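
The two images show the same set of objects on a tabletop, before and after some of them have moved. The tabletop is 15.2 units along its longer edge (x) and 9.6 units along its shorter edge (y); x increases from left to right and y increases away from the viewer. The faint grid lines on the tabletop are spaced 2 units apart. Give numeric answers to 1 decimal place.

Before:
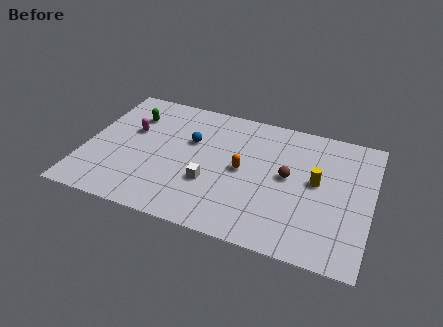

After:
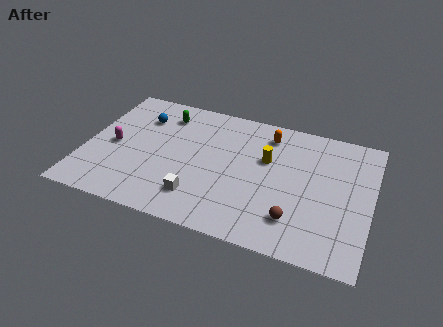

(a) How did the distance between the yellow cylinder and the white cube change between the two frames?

-0.7

They were about 5.8 units apart before and 5.1 after — 0.7 units closer together.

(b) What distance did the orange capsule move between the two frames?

3.3

From (8.4, 4.8) to (9.5, 7.9), the orange capsule covered √(1.1² + 3.1²) ≈ 3.3 units.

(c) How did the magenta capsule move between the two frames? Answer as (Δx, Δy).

(-0.8, -1.4)

The magenta capsule was at about (2.3, 5.9) and moved to about (1.5, 4.5).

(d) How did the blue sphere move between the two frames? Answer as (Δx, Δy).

(-2.8, 1.0)

The blue sphere was at about (5.5, 6.1) and moved to about (2.7, 7.1).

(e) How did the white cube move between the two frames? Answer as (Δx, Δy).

(-0.5, -1.2)

From the two frames, the white cube sits at roughly (6.8, 3.3) before and (6.3, 2.1) after.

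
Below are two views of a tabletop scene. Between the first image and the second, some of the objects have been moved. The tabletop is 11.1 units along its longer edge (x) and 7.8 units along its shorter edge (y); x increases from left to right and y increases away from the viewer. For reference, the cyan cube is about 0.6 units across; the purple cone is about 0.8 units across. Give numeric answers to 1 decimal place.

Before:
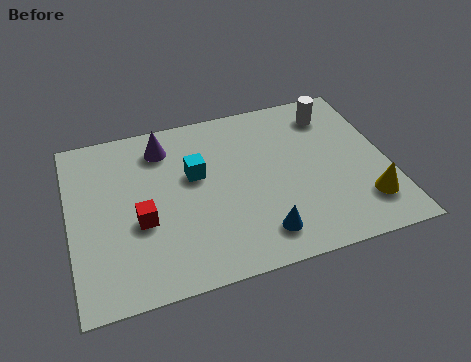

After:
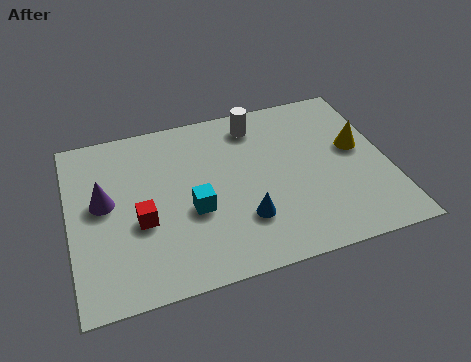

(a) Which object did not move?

the red cube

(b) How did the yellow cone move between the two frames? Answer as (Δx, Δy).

(0.0, 2.6)

The yellow cone was at about (10.1, 1.8) and moved to about (10.1, 4.4).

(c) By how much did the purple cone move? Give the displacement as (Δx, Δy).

(-2.2, -2.0)

The purple cone started near (3.4, 6.3) and ended near (1.2, 4.3).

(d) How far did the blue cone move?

0.9

The blue cone moved from about (6.4, 1.4) to (5.9, 2.2), a distance of √(0.5² + 0.8²) ≈ 0.9.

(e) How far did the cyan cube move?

1.6

From (4.4, 4.7) to (4.2, 3.1), the cyan cube covered √(0.2² + 1.6²) ≈ 1.6 units.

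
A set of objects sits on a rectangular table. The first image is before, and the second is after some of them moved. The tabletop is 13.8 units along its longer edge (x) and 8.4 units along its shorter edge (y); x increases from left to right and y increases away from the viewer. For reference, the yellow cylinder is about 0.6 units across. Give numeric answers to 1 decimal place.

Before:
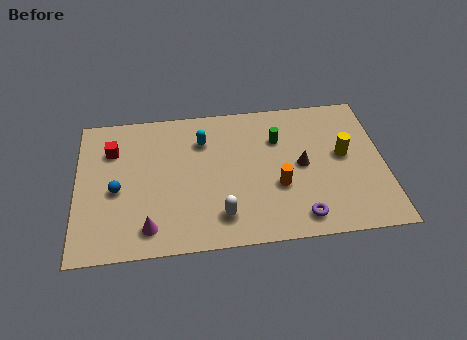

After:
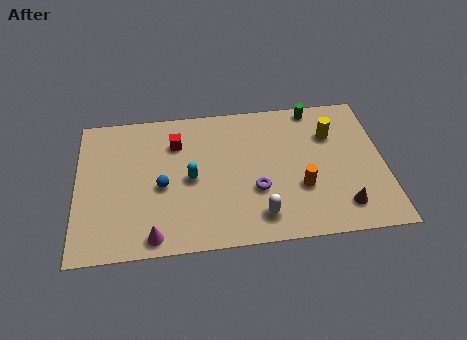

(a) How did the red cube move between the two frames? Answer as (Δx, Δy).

(2.9, 0.1)

The red cube started near (1.6, 6.1) and ended near (4.5, 6.2).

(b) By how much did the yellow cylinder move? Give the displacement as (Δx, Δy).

(-0.5, 1.3)

The yellow cylinder was at about (12.0, 4.6) and moved to about (11.5, 5.9).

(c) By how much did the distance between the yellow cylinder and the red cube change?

-3.5

They were about 10.5 units apart before and 7.0 after — 3.5 units closer together.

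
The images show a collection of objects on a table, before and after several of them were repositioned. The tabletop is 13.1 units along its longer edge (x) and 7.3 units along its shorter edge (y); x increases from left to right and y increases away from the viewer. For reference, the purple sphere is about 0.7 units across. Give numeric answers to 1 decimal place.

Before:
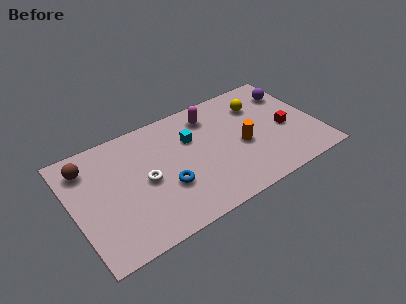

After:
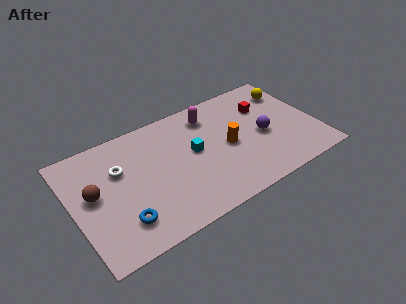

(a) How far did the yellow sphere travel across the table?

1.8

The yellow sphere moved from about (10.3, 5.4) to (12.1, 5.6), a distance of √(1.8² + 0.2²) ≈ 1.8.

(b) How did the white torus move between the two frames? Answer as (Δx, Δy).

(-1.2, 1.3)

The white torus was at about (3.8, 3.5) and moved to about (2.6, 4.8).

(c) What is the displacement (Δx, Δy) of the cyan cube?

(0.0, -0.9)

The cyan cube was at about (6.5, 4.9) and moved to about (6.5, 4.0).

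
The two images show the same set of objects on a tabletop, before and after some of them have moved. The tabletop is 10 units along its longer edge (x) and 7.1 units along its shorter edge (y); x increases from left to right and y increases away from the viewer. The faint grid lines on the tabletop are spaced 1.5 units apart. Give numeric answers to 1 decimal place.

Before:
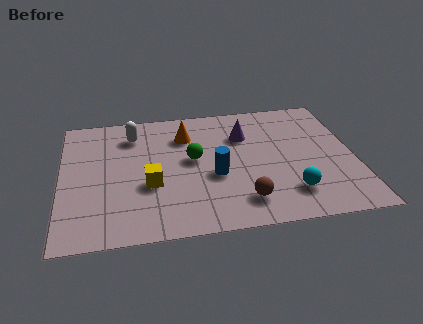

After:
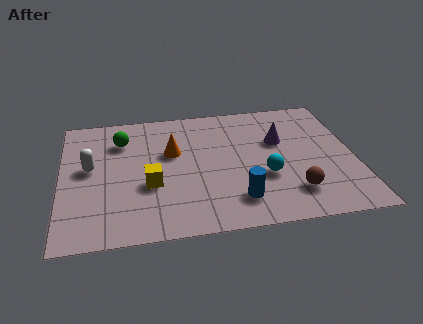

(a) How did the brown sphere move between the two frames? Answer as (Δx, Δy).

(1.7, 0.2)

From the two frames, the brown sphere sits at roughly (6.1, 1.4) before and (7.8, 1.6) after.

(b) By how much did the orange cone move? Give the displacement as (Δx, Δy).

(-0.5, -0.9)

The orange cone was at about (4.3, 5.3) and moved to about (3.8, 4.4).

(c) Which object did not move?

the yellow cube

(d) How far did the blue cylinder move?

1.6

The blue cylinder moved from about (5.2, 2.9) to (5.9, 1.5), a distance of √(0.7² + 1.4²) ≈ 1.6.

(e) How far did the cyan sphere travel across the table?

1.3

From (7.7, 1.6) to (6.9, 2.6), the cyan sphere covered √(0.8² + 1.0²) ≈ 1.3 units.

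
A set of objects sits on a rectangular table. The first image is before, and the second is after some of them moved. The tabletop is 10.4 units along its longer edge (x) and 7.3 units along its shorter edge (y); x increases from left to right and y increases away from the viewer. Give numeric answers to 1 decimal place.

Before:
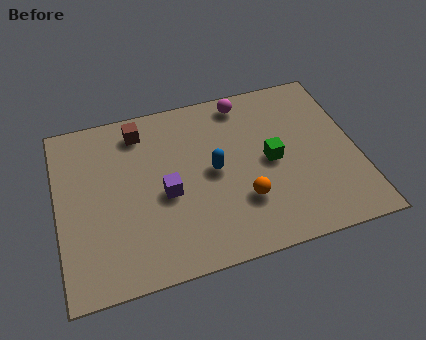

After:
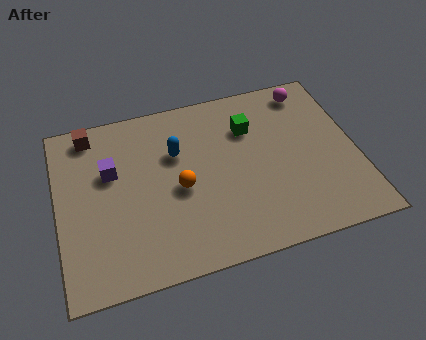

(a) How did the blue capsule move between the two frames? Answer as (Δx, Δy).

(-1.2, 1.1)

From the two frames, the blue capsule sits at roughly (5.4, 3.7) before and (4.2, 4.8) after.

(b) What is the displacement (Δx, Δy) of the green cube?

(-0.6, 1.6)

The green cube was at about (7.4, 3.6) and moved to about (6.8, 5.2).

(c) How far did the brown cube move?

1.7

The brown cube was near (3.0, 6.1) before and (1.3, 6.4) after, so it travelled √(1.7² + 0.3²) ≈ 1.7 units.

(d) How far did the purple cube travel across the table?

2.3

The purple cube moved from about (3.7, 3.2) to (1.9, 4.6), a distance of √(1.8² + 1.4²) ≈ 2.3.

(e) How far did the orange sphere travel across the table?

2.4

The orange sphere moved from about (6.3, 2.2) to (4.2, 3.3), a distance of √(2.1² + 1.1²) ≈ 2.4.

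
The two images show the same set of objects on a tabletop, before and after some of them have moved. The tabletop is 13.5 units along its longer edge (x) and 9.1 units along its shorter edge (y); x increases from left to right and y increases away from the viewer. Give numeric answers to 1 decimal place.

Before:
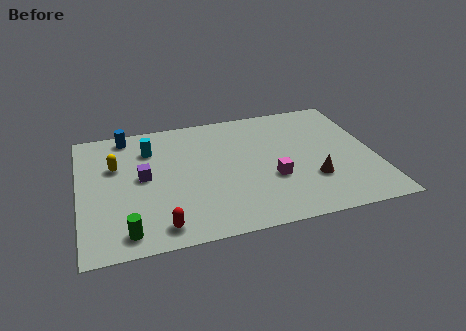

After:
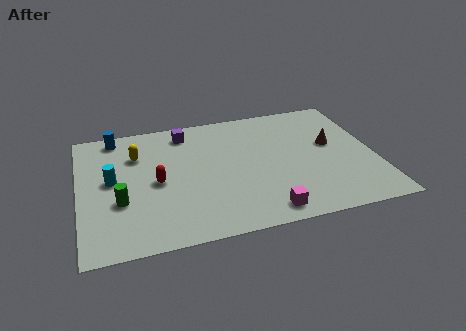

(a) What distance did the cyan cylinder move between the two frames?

2.6

The cyan cylinder moved from about (3.3, 6.8) to (1.5, 4.9), a distance of √(1.8² + 1.9²) ≈ 2.6.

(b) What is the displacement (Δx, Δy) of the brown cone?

(1.1, 2.4)

The brown cone started near (10.5, 2.8) and ended near (11.6, 5.2).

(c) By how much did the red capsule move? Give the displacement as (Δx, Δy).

(0.0, 3.1)

The red capsule was at about (3.5, 1.2) and moved to about (3.5, 4.3).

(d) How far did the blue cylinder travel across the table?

0.5

The blue cylinder moved from about (2.3, 8.1) to (1.8, 8.1), a distance of √(0.5² + 0.0²) ≈ 0.5.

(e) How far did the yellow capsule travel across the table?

1.2

The yellow capsule was near (1.7, 5.9) before and (2.7, 6.5) after, so it travelled √(1.0² + 0.6²) ≈ 1.2 units.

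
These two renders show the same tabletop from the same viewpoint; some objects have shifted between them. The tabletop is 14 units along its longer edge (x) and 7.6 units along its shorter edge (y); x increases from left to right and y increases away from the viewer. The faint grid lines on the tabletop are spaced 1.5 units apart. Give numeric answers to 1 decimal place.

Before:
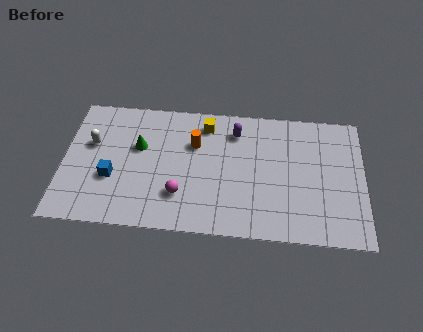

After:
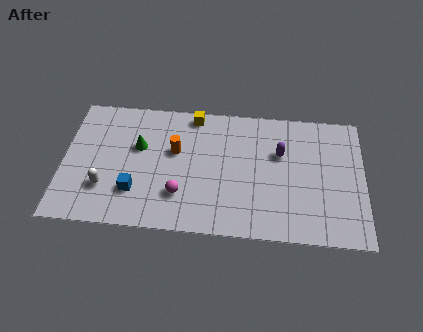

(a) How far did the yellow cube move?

0.8

The yellow cube moved from about (6.6, 6.3) to (6.0, 6.8), a distance of √(0.6² + 0.5²) ≈ 0.8.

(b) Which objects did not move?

the green cone and the magenta sphere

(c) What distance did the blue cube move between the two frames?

1.3

The blue cube moved from about (2.3, 2.8) to (3.4, 2.1), a distance of √(1.1² + 0.7²) ≈ 1.3.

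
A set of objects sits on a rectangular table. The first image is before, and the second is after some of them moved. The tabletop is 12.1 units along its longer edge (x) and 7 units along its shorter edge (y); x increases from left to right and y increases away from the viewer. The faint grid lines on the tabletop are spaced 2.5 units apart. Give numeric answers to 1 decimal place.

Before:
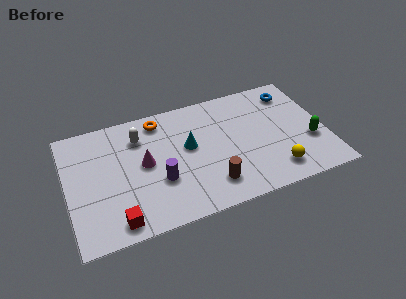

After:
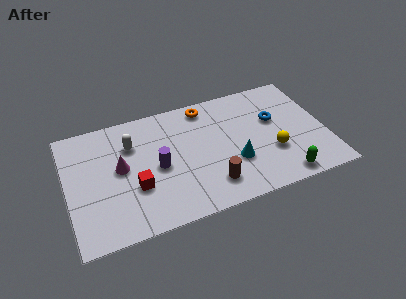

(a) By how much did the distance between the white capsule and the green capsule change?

-0.4

The distance was about 8.3 in the first image and 7.9 in the second, so they moved 0.4 units closer together.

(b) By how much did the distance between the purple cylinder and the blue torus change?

-1.6

The distance was about 7.3 in the first image and 5.7 in the second, so they moved 1.6 units closer together.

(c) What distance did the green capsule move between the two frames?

2.3

The green capsule moved from about (11.3, 2.5) to (9.8, 0.8), a distance of √(1.5² + 1.7²) ≈ 2.3.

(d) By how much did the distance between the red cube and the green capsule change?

-2.4

They were about 9.3 units apart before and 6.9 after — 2.4 units closer together.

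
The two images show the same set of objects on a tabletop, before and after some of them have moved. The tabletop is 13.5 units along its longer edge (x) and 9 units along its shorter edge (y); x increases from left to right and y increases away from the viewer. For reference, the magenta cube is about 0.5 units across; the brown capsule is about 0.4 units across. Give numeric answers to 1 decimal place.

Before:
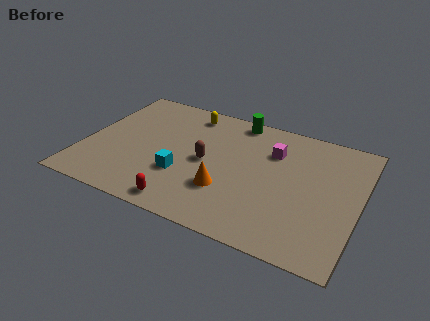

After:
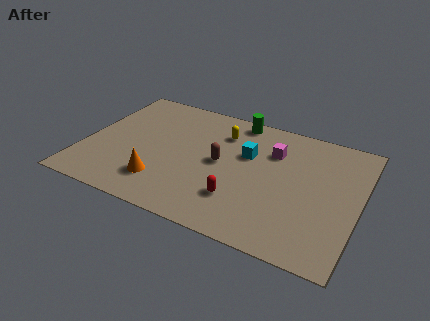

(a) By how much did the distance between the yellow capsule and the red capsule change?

-2.1

They were about 6.7 units apart before and 4.6 after — 2.1 units closer together.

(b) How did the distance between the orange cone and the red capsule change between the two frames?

+1.3

Before: roughly 2.5 units apart; after: 3.8. That's 1.3 units further apart.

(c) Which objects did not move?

the green cylinder and the magenta cube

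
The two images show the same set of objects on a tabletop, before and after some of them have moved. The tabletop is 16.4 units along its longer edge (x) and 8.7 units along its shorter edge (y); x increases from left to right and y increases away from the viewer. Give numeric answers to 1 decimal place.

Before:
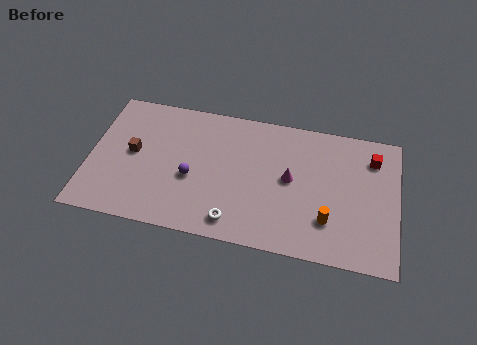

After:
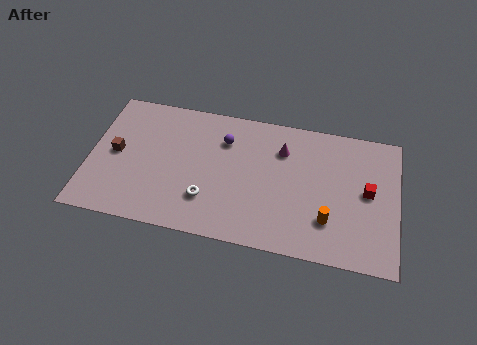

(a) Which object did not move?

the orange cylinder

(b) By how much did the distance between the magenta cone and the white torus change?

+1.2

They were about 4.3 units apart before and 5.5 after — 1.2 units further apart.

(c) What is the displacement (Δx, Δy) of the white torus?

(-1.5, 1.1)

From the two frames, the white torus sits at roughly (7.9, 1.3) before and (6.4, 2.4) after.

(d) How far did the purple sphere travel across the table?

3.2

From (5.5, 3.6) to (7.1, 6.4), the purple sphere covered √(1.6² + 2.8²) ≈ 3.2 units.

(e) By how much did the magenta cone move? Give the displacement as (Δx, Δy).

(-0.5, 1.8)

From the two frames, the magenta cone sits at roughly (10.7, 4.6) before and (10.2, 6.4) after.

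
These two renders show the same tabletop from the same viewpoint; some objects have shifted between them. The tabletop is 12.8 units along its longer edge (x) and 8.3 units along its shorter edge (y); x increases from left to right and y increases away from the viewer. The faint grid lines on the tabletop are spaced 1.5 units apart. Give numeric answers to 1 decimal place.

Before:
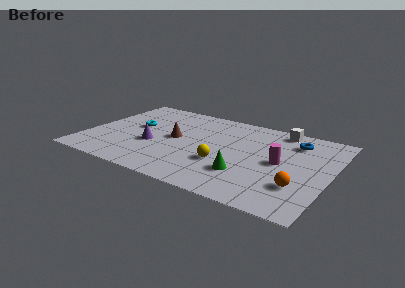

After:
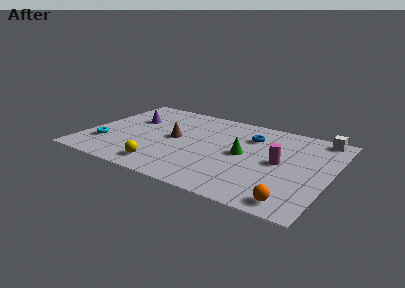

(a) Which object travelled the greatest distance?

the yellow sphere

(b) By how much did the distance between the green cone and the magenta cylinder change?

-0.5

They were about 2.4 units apart before and 1.9 after — 0.5 units closer together.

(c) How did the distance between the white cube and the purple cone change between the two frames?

+2.5

The distance was about 7.5 in the first image and 10.0 in the second, so they moved 2.5 units further apart.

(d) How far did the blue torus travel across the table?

2.3

The blue torus was near (10.7, 6.5) before and (8.4, 6.1) after, so it travelled √(2.3² + 0.4²) ≈ 2.3 units.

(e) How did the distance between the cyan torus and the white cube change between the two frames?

+4.0

The distance was about 7.9 in the first image and 11.9 in the second, so they moved 4.0 units further apart.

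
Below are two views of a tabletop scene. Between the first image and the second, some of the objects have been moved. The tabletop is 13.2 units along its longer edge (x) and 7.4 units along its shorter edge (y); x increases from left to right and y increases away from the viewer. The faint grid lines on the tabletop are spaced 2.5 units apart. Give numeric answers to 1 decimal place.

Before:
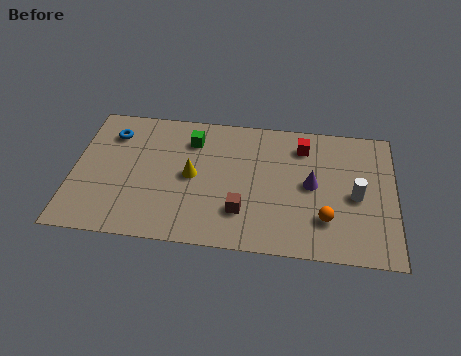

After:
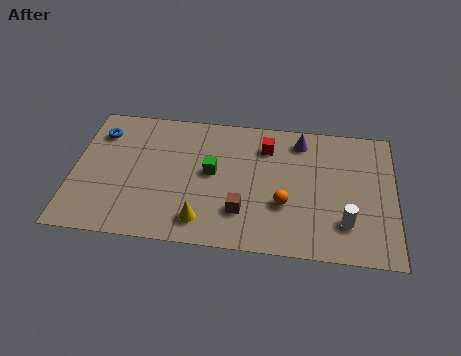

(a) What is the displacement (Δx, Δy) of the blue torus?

(-0.5, 0.0)

From the two frames, the blue torus sits at roughly (1.5, 5.7) before and (1.0, 5.7) after.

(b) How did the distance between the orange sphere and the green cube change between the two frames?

-3.4

The distance was about 6.7 in the first image and 3.3 in the second, so they moved 3.4 units closer together.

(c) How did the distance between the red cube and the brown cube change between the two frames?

-0.8

Before: roughly 4.6 units apart; after: 3.8. That's 0.8 units closer together.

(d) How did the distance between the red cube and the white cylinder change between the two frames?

+1.7

Before: roughly 3.3 units apart; after: 5.0. That's 1.7 units further apart.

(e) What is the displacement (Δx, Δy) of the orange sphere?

(-1.7, 0.6)

The orange sphere was at about (10.4, 2.0) and moved to about (8.7, 2.6).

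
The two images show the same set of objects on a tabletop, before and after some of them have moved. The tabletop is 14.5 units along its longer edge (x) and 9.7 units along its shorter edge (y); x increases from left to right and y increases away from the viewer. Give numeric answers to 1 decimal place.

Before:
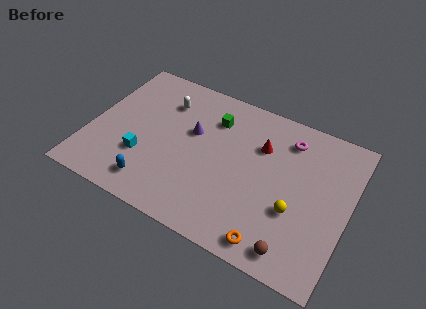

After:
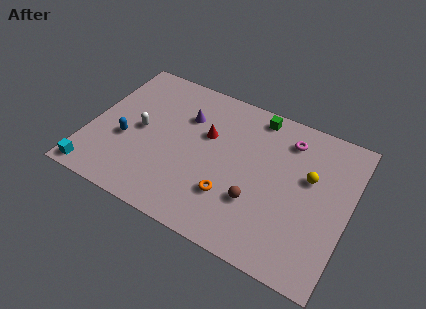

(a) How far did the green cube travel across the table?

2.6

From (6.6, 7.3) to (8.9, 8.6), the green cube covered √(2.3² + 1.3²) ≈ 2.6 units.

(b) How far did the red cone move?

3.1

From (9.4, 6.7) to (6.4, 6.1), the red cone covered √(3.0² + 0.6²) ≈ 3.1 units.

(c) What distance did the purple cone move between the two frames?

1.0

From (5.6, 5.9) to (5.1, 6.8), the purple cone covered √(0.5² + 0.9²) ≈ 1.0 units.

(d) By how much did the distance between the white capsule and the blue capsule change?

-4.5

Before: roughly 5.7 units apart; after: 1.2. That's 4.5 units closer together.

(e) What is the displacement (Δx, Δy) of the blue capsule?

(-1.9, 2.2)

The blue capsule was at about (4.0, 1.6) and moved to about (2.1, 3.8).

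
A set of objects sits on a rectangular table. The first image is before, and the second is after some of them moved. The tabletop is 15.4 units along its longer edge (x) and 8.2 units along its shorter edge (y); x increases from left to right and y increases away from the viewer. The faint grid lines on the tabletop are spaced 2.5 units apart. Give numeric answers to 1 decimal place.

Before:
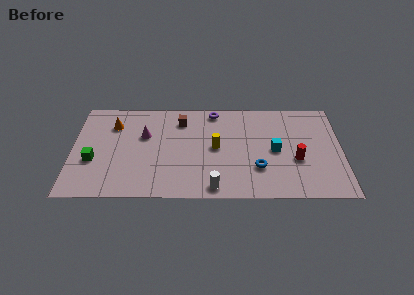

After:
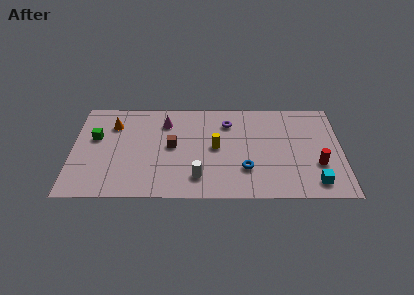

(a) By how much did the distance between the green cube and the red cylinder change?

+1.3

The distance was about 11.6 in the first image and 12.9 in the second, so they moved 1.3 units further apart.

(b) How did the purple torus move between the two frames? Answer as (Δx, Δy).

(0.8, -1.0)

From the two frames, the purple torus sits at roughly (8.1, 7.3) before and (8.9, 6.3) after.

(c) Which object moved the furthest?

the cyan cube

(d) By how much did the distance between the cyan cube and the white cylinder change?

+1.9

The distance was about 4.7 in the first image and 6.6 in the second, so they moved 1.9 units further apart.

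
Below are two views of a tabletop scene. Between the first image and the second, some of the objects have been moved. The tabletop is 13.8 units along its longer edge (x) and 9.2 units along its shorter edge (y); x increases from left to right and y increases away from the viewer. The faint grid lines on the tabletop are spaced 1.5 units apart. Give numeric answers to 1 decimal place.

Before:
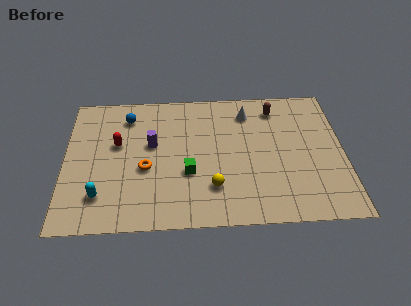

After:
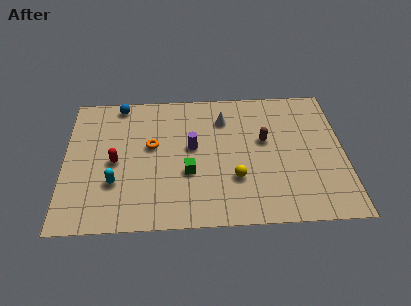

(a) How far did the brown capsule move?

2.3

From (10.5, 7.6) to (9.9, 5.4), the brown capsule covered √(0.6² + 2.2²) ≈ 2.3 units.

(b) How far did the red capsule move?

1.2

The red capsule was near (2.6, 5.5) before and (2.5, 4.3) after, so it travelled √(0.1² + 1.2²) ≈ 1.2 units.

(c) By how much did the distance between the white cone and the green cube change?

-1.0

The distance was about 5.0 in the first image and 4.0 in the second, so they moved 1.0 units closer together.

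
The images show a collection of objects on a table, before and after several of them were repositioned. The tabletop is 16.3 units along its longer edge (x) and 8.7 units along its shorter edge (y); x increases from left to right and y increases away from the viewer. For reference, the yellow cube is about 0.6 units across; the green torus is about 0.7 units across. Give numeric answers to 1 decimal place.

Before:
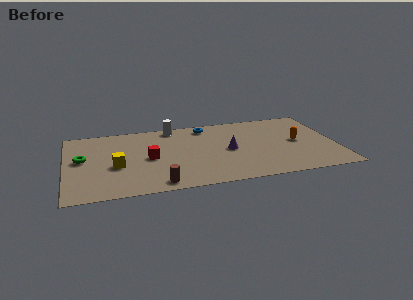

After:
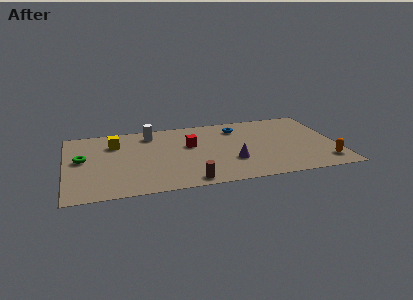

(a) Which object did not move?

the green torus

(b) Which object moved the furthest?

the orange capsule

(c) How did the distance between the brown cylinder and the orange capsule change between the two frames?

-1.0

Before: roughly 9.2 units apart; after: 8.2. That's 1.0 units closer together.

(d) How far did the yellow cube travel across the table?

2.8

The yellow cube was near (3.0, 3.6) before and (3.0, 6.4) after, so it travelled √(0.0² + 2.8²) ≈ 2.8 units.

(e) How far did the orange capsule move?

3.1

From (14.0, 4.4) to (15.4, 1.6), the orange capsule covered √(1.4² + 2.8²) ≈ 3.1 units.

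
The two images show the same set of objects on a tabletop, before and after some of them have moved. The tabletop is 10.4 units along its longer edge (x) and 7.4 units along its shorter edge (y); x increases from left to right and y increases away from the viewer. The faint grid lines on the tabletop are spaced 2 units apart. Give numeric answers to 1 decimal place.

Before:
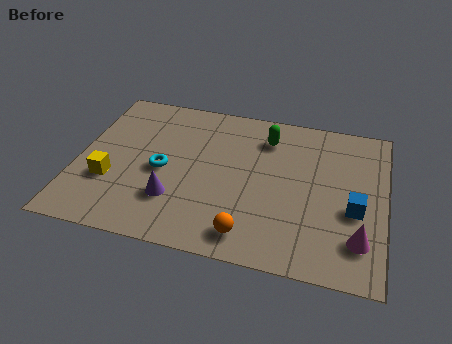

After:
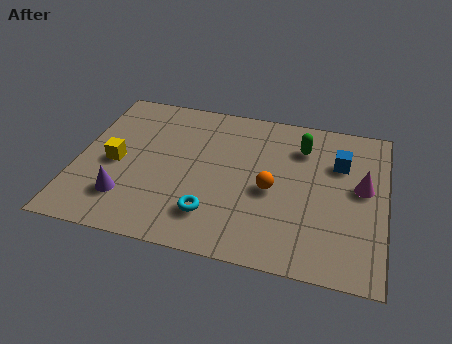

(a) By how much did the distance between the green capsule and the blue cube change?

-2.8

The distance was about 4.2 in the first image and 1.4 in the second, so they moved 2.8 units closer together.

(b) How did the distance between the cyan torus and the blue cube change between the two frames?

-1.2

Before: roughly 6.5 units apart; after: 5.3. That's 1.2 units closer together.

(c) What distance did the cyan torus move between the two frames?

2.5

The cyan torus was near (2.9, 3.4) before and (4.7, 1.7) after, so it travelled √(1.8² + 1.7²) ≈ 2.5 units.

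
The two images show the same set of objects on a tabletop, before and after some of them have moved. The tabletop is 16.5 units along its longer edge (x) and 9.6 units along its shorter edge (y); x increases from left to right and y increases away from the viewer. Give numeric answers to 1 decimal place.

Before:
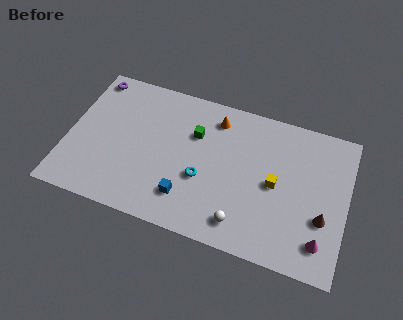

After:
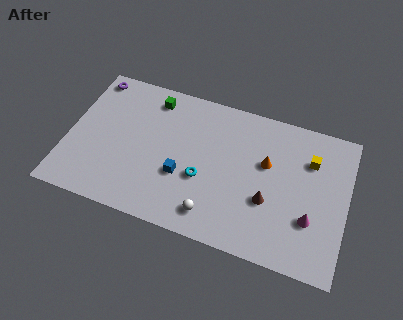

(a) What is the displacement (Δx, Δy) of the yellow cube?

(1.9, 2.2)

The yellow cube was at about (12.3, 4.7) and moved to about (14.2, 6.9).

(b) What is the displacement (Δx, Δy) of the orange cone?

(3.2, -2.0)

From the two frames, the orange cone sits at roughly (8.5, 7.9) before and (11.7, 5.9) after.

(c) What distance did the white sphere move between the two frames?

1.7

From (10.6, 1.6) to (8.9, 1.6), the white sphere covered √(1.7² + 0.0²) ≈ 1.7 units.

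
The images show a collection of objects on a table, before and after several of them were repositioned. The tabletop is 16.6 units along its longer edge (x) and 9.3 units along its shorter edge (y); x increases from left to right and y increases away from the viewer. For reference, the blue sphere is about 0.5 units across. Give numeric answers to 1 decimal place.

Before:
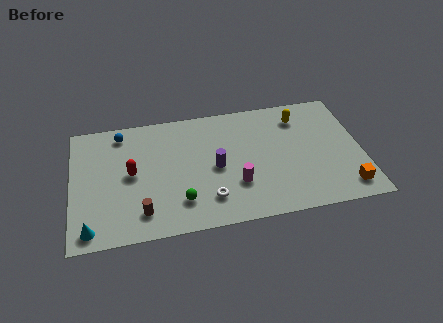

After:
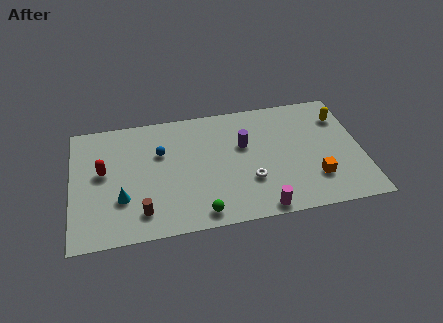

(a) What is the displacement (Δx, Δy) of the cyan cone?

(1.8, 1.9)

The cyan cone was at about (1.0, 1.1) and moved to about (2.8, 3.0).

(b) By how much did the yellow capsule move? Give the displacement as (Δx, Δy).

(2.4, -0.4)

The yellow capsule was at about (13.2, 7.4) and moved to about (15.6, 7.0).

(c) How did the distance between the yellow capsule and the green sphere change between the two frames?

+1.5

Before: roughly 8.8 units apart; after: 10.3. That's 1.5 units further apart.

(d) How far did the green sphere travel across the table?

1.6

The green sphere was near (6.1, 2.2) before and (7.2, 1.1) after, so it travelled √(1.1² + 1.1²) ≈ 1.6 units.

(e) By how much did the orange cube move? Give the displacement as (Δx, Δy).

(-1.7, 1.0)

The orange cube was at about (15.5, 1.5) and moved to about (13.8, 2.5).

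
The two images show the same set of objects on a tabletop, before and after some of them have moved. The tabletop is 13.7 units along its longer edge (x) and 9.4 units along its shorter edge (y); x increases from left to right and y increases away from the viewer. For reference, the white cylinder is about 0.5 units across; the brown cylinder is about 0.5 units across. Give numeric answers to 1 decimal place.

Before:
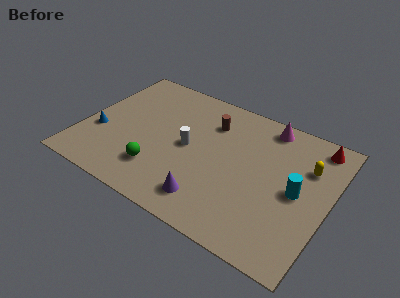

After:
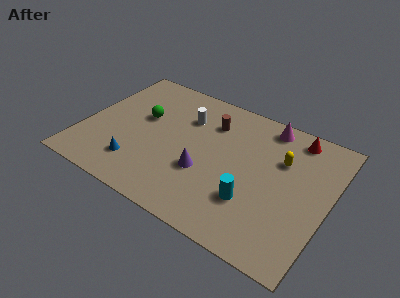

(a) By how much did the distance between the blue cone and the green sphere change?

-0.3

Before: roughly 3.8 units apart; after: 3.5. That's 0.3 units closer together.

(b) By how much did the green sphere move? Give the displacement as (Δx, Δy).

(-1.5, 3.3)

The green sphere started near (4.6, 2.3) and ended near (3.1, 5.6).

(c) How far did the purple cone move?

1.8

The purple cone was near (7.6, 1.7) before and (7.0, 3.4) after, so it travelled √(0.6² + 1.7²) ≈ 1.8 units.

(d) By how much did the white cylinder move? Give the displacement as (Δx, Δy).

(-0.5, 2.0)

From the two frames, the white cylinder sits at roughly (5.9, 4.7) before and (5.4, 6.7) after.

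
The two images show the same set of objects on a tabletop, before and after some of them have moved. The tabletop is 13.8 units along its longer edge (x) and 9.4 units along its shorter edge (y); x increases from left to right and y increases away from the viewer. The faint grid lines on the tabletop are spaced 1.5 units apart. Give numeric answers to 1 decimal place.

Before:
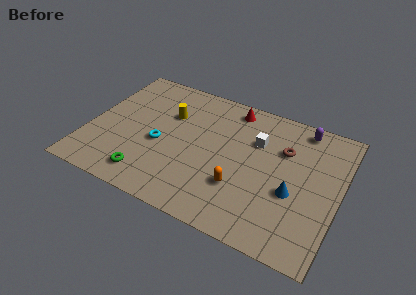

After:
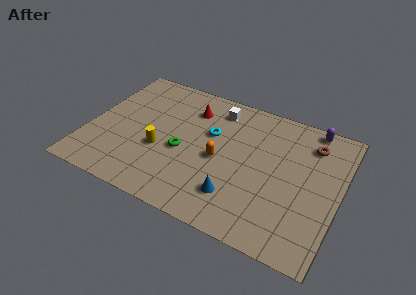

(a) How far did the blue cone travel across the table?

3.3

The blue cone was near (11.4, 3.7) before and (8.5, 2.2) after, so it travelled √(2.9² + 1.5²) ≈ 3.3 units.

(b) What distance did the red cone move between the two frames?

2.4

The red cone was near (7.5, 8.2) before and (5.3, 7.2) after, so it travelled √(2.2² + 1.0²) ≈ 2.4 units.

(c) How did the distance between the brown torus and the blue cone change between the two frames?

+3.5

The distance was about 2.8 in the first image and 6.3 in the second, so they moved 3.5 units further apart.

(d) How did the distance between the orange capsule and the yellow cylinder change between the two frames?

-2.3

Before: roughly 5.6 units apart; after: 3.3. That's 2.3 units closer together.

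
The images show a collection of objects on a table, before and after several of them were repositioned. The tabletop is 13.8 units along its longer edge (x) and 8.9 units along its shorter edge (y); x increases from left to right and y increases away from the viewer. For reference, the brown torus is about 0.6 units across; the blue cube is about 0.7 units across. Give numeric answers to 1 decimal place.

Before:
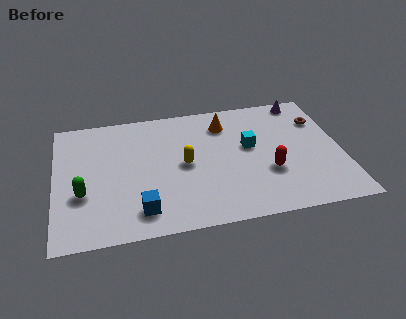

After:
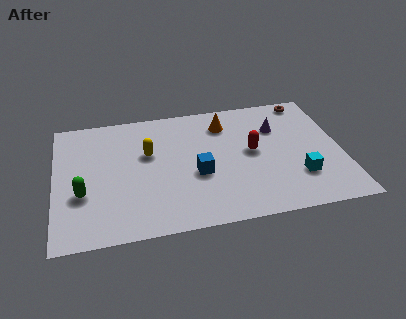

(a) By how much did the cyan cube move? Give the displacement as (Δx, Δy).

(2.2, -2.6)

The cyan cube started near (9.4, 5.1) and ended near (11.6, 2.5).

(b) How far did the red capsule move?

1.7

From (10.2, 3.1) to (9.5, 4.7), the red capsule covered √(0.7² + 1.6²) ≈ 1.7 units.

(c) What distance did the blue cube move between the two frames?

3.4

The blue cube moved from about (4.0, 1.6) to (6.8, 3.6), a distance of √(2.8² + 2.0²) ≈ 3.4.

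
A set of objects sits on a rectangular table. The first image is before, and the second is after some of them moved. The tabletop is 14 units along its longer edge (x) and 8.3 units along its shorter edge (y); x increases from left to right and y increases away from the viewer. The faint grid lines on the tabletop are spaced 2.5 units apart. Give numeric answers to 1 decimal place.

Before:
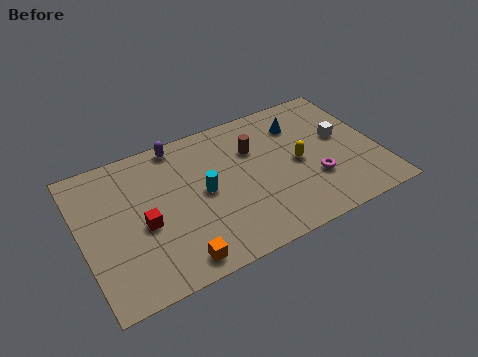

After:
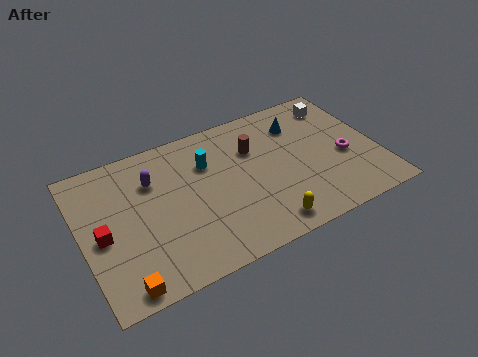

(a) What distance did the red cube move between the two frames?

1.9

The red cube moved from about (2.8, 3.6) to (0.9, 3.8), a distance of √(1.9² + 0.2²) ≈ 1.9.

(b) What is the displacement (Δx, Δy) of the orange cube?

(-2.5, -0.2)

The orange cube started near (4.0, 1.0) and ended near (1.5, 0.8).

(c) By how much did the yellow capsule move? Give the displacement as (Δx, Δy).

(-2.0, -2.9)

The yellow capsule started near (10.2, 4.0) and ended near (8.2, 1.1).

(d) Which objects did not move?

the brown cylinder and the blue cone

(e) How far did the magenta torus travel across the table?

1.8

The magenta torus moved from about (10.8, 2.7) to (12.4, 3.5), a distance of √(1.6² + 0.8²) ≈ 1.8.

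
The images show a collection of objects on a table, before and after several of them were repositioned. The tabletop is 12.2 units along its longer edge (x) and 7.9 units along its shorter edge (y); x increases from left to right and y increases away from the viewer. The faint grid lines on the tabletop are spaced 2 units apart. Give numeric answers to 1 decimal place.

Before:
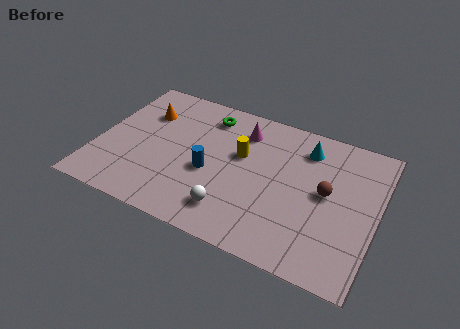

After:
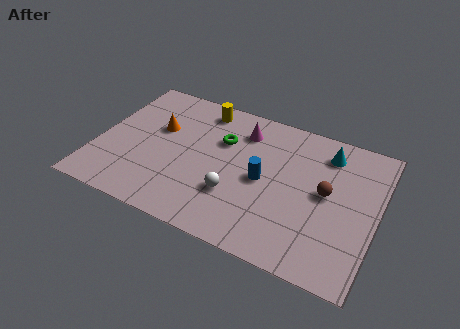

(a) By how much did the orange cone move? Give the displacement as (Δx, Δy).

(0.7, -0.7)

The orange cone started near (1.8, 5.6) and ended near (2.5, 4.9).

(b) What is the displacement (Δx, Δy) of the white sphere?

(0.0, 0.9)

From the two frames, the white sphere sits at roughly (6.2, 1.6) before and (6.2, 2.5) after.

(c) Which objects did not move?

the brown sphere and the magenta cone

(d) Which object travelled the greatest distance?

the yellow cylinder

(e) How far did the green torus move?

1.4

From (4.5, 6.5) to (5.3, 5.3), the green torus covered √(0.8² + 1.2²) ≈ 1.4 units.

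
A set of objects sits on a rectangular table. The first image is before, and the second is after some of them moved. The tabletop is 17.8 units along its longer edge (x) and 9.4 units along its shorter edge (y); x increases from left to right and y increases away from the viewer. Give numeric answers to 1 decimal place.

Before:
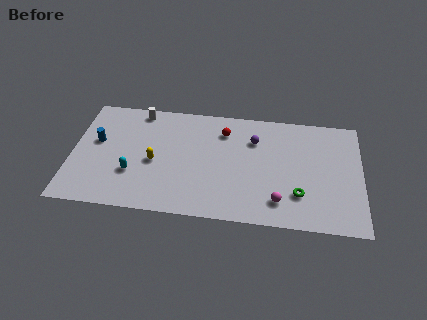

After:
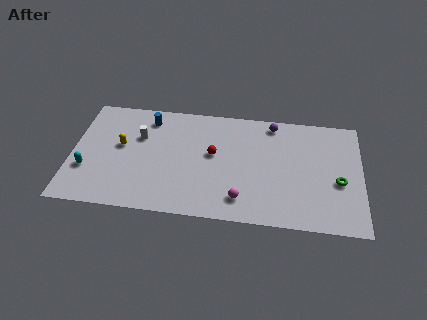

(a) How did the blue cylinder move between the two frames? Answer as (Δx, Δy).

(3.1, 2.3)

From the two frames, the blue cylinder sits at roughly (1.5, 5.5) before and (4.6, 7.8) after.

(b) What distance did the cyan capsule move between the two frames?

2.8

From (3.8, 3.1) to (1.0, 3.1), the cyan capsule covered √(2.8² + 0.0²) ≈ 2.8 units.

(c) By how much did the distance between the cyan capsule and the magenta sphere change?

+0.5

Before: roughly 9.1 units apart; after: 9.6. That's 0.5 units further apart.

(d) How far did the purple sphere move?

1.9

The purple sphere moved from about (11.2, 6.8) to (12.3, 8.3), a distance of √(1.1² + 1.5²) ≈ 1.9.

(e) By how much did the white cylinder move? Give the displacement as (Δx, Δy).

(0.1, -2.2)

The white cylinder started near (4.0, 8.4) and ended near (4.1, 6.2).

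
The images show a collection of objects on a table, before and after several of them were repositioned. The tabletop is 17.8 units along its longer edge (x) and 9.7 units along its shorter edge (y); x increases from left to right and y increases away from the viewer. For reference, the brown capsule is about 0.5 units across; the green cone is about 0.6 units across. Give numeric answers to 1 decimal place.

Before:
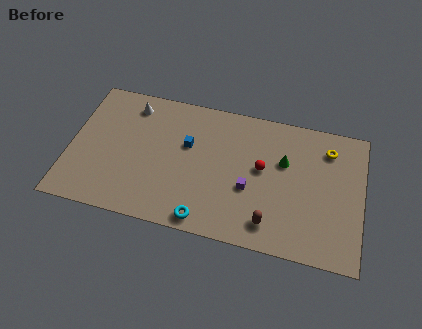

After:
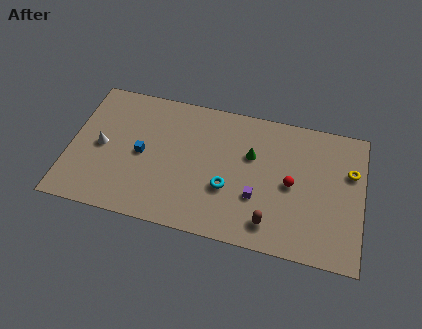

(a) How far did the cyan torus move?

2.8

The cyan torus was near (8.5, 1.0) before and (9.7, 3.5) after, so it travelled √(1.2² + 2.5²) ≈ 2.8 units.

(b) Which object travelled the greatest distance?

the white cone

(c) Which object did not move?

the brown capsule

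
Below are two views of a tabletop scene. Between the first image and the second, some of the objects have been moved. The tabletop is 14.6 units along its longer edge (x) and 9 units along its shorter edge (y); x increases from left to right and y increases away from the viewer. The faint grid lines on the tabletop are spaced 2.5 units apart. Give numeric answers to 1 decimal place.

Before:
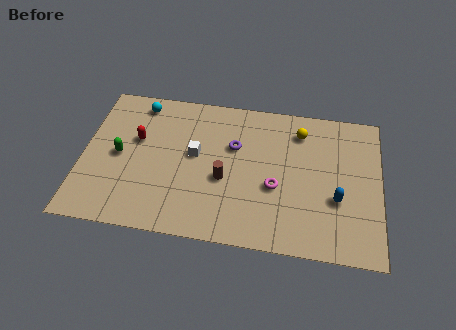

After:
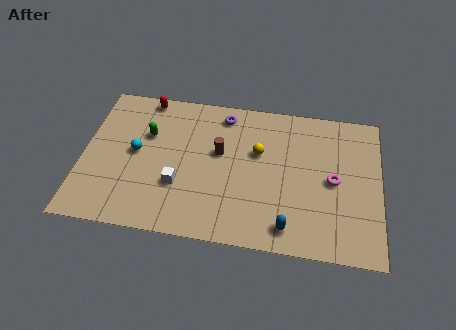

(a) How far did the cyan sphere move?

3.1

From (2.6, 7.8) to (2.6, 4.7), the cyan sphere covered √(0.0² + 3.1²) ≈ 3.1 units.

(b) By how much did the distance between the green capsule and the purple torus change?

-1.7

They were about 5.8 units apart before and 4.1 after — 1.7 units closer together.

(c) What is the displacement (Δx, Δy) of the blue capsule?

(-2.3, -2.0)

The blue capsule started near (12.5, 3.3) and ended near (10.2, 1.3).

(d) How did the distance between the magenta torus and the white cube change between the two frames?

+3.4

Before: roughly 4.2 units apart; after: 7.6. That's 3.4 units further apart.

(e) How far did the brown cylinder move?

1.6

From (7.0, 3.7) to (6.7, 5.3), the brown cylinder covered √(0.3² + 1.6²) ≈ 1.6 units.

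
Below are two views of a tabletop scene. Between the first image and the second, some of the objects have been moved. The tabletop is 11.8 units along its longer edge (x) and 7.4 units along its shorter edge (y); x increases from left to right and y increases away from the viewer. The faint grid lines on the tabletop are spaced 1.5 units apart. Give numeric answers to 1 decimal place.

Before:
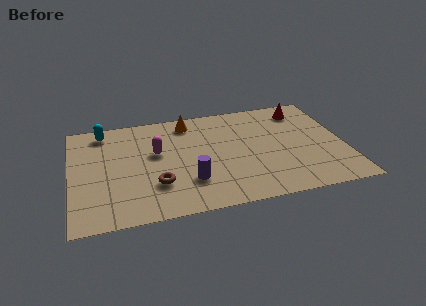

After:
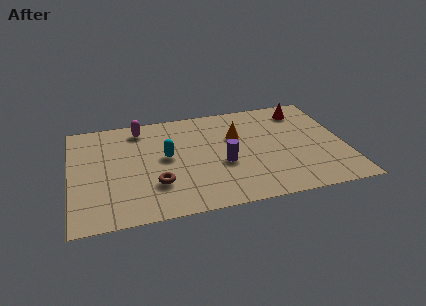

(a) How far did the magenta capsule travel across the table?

2.0

From (3.7, 4.4) to (3.1, 6.3), the magenta capsule covered √(0.6² + 1.9²) ≈ 2.0 units.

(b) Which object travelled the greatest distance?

the cyan capsule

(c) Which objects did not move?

the brown torus and the red cone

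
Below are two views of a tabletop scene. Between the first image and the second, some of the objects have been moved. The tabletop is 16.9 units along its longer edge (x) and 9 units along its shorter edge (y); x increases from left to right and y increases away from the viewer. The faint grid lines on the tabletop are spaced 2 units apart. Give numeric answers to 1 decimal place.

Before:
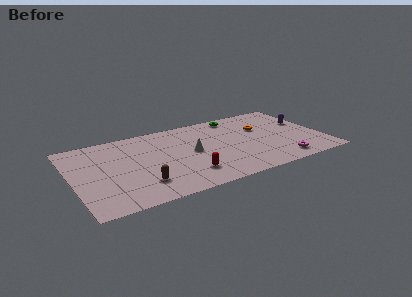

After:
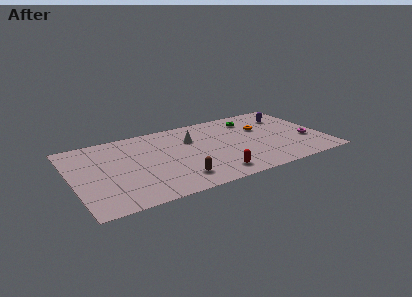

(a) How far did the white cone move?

1.6

From (8.0, 4.6) to (8.2, 6.2), the white cone covered √(0.2² + 1.6²) ≈ 1.6 units.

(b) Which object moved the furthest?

the magenta torus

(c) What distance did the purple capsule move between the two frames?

1.6

The purple capsule was near (16.0, 5.5) before and (14.9, 6.7) after, so it travelled √(1.1² + 1.2²) ≈ 1.6 units.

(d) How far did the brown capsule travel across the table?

2.4

The brown capsule was near (4.3, 2.2) before and (6.7, 1.8) after, so it travelled √(2.4² + 0.4²) ≈ 2.4 units.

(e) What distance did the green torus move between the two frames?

1.2

The green torus moved from about (11.5, 7.9) to (12.5, 7.2), a distance of √(1.0² + 0.7²) ≈ 1.2.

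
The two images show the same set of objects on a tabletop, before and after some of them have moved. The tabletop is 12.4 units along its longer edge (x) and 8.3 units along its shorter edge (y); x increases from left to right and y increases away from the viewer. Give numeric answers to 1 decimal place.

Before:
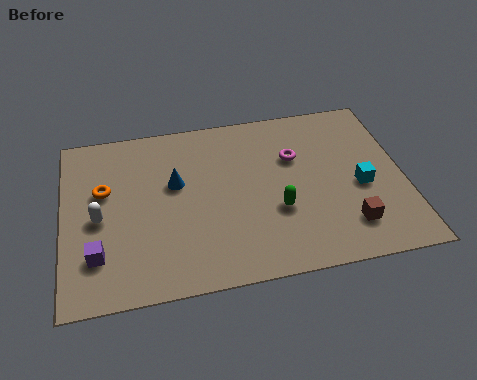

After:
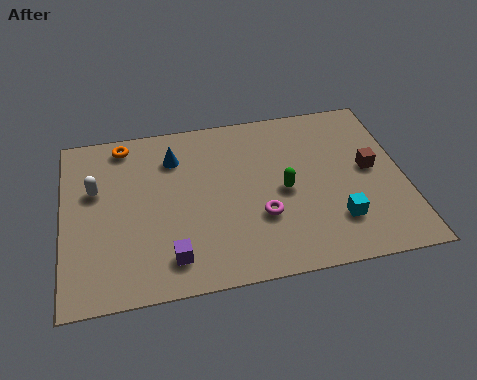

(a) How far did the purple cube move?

2.7

The purple cube moved from about (1.2, 2.1) to (3.8, 1.5), a distance of √(2.6² + 0.6²) ≈ 2.7.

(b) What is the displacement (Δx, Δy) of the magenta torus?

(-1.4, -2.7)

From the two frames, the magenta torus sits at roughly (8.5, 5.5) before and (7.1, 2.8) after.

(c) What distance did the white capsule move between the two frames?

1.4

The white capsule moved from about (1.3, 3.8) to (1.2, 5.2), a distance of √(0.1² + 1.4²) ≈ 1.4.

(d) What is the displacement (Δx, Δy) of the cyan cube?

(-1.0, -1.5)

The cyan cube was at about (10.8, 3.6) and moved to about (9.8, 2.1).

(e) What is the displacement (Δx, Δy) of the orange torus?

(0.8, 2.2)

The orange torus was at about (1.5, 5.1) and moved to about (2.3, 7.3).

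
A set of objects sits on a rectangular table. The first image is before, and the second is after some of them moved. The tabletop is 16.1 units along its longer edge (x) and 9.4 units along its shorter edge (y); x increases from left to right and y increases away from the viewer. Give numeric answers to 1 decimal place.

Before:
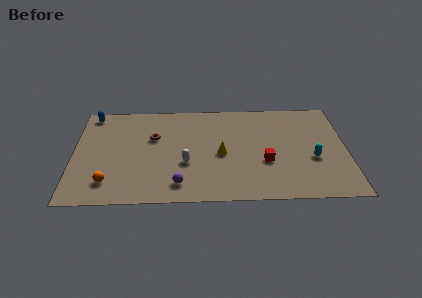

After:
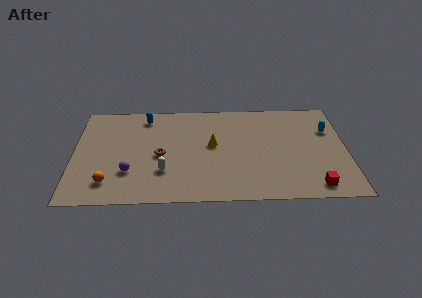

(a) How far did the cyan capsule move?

2.9

From (14.1, 3.7) to (15.1, 6.4), the cyan capsule covered √(1.0² + 2.7²) ≈ 2.9 units.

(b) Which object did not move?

the orange sphere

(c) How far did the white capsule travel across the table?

1.5

From (6.6, 3.5) to (5.3, 2.8), the white capsule covered √(1.3² + 0.7²) ≈ 1.5 units.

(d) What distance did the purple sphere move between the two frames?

3.1

The purple sphere moved from about (6.2, 1.6) to (3.3, 2.8), a distance of √(2.9² + 1.2²) ≈ 3.1.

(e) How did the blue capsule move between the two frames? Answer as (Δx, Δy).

(3.2, -0.4)

The blue capsule started near (1.0, 8.4) and ended near (4.2, 8.0).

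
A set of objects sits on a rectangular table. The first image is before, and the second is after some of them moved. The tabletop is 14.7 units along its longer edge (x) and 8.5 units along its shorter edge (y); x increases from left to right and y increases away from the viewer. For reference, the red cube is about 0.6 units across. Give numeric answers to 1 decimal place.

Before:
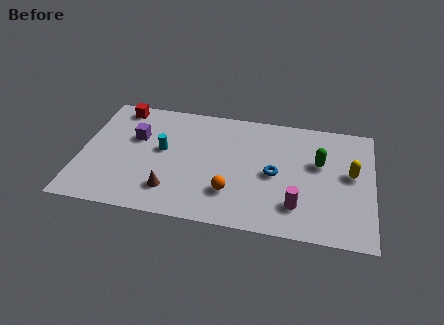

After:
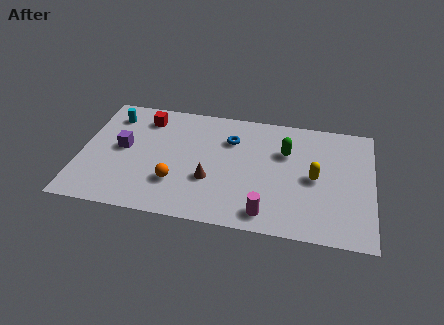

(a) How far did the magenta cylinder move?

1.7

The magenta cylinder moved from about (11.0, 2.0) to (9.5, 1.2), a distance of √(1.5² + 0.8²) ≈ 1.7.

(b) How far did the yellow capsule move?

1.9

From (13.6, 4.7) to (11.8, 4.1), the yellow capsule covered √(1.8² + 0.6²) ≈ 1.9 units.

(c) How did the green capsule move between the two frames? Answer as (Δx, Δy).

(-1.7, 0.5)

The green capsule started near (12.0, 5.2) and ended near (10.3, 5.7).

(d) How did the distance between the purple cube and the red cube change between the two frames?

+0.3

They were about 2.3 units apart before and 2.6 after — 0.3 units further apart.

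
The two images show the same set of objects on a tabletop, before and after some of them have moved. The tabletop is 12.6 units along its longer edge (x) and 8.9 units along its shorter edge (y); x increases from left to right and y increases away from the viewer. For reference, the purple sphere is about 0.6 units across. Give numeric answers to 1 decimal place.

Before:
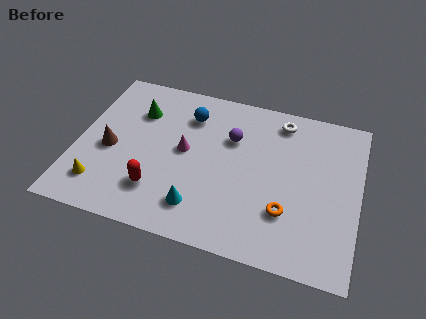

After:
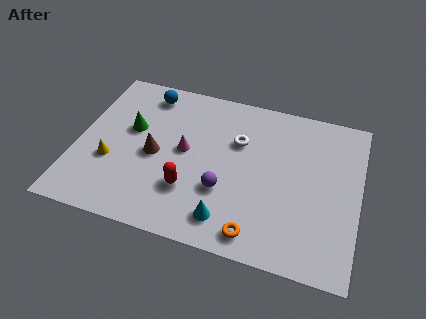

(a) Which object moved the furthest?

the purple sphere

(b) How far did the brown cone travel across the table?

2.0

The brown cone was near (1.5, 3.9) before and (3.5, 4.1) after, so it travelled √(2.0² + 0.2²) ≈ 2.0 units.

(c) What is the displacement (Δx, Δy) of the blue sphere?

(-2.0, 0.8)

The blue sphere was at about (4.8, 6.8) and moved to about (2.8, 7.6).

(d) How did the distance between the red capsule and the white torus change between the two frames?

-3.6

Before: roughly 7.4 units apart; after: 3.8. That's 3.6 units closer together.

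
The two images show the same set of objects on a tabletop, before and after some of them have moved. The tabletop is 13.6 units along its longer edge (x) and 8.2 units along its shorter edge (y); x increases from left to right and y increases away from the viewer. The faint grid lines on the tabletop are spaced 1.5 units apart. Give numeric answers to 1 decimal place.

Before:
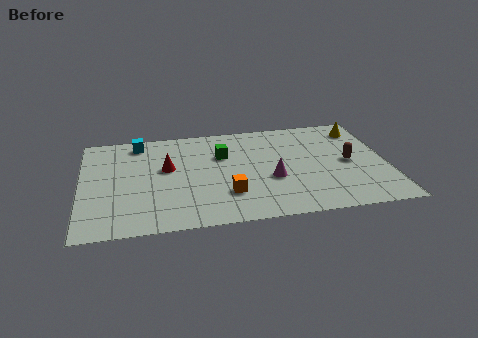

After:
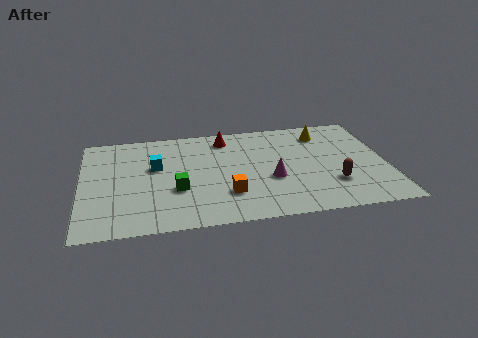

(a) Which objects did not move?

the magenta cone and the orange cube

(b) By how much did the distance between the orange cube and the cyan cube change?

-2.0

The distance was about 6.1 in the first image and 4.1 in the second, so they moved 2.0 units closer together.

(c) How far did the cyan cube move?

2.2

The cyan cube was near (2.6, 7.1) before and (3.3, 5.0) after, so it travelled √(0.7² + 2.1²) ≈ 2.2 units.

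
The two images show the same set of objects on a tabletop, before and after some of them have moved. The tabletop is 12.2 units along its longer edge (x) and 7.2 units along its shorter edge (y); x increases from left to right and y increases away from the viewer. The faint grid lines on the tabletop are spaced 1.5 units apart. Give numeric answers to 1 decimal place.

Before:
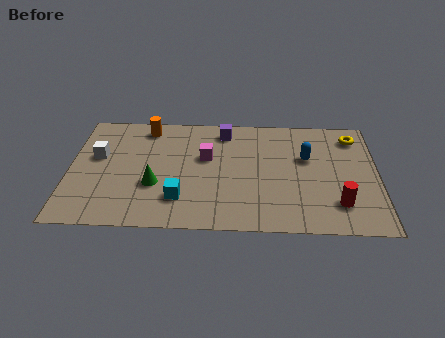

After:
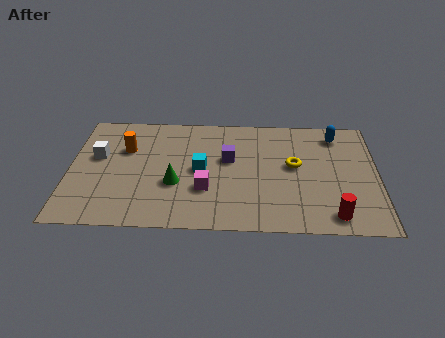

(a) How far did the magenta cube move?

2.0

From (5.4, 4.4) to (5.4, 2.4), the magenta cube covered √(0.0² + 2.0²) ≈ 2.0 units.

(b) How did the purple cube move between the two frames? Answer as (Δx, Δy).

(0.2, -1.8)

The purple cube started near (6.1, 6.1) and ended near (6.3, 4.3).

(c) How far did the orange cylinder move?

1.6

The orange cylinder was near (3.0, 6.2) before and (2.2, 4.8) after, so it travelled √(0.8² + 1.4²) ≈ 1.6 units.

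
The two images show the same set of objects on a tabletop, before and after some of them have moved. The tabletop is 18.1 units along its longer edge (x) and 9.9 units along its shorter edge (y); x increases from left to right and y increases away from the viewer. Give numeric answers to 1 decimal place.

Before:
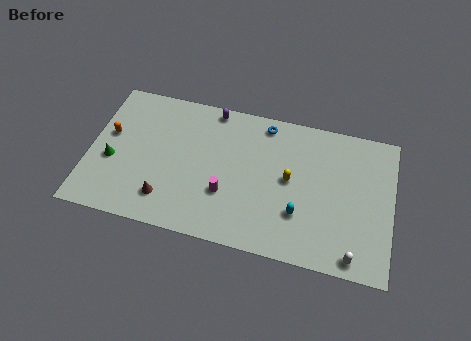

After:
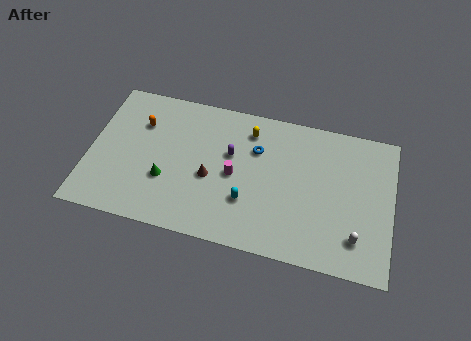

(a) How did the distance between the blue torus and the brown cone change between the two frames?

-4.9

Before: roughly 8.6 units apart; after: 3.7. That's 4.9 units closer together.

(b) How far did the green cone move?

3.4

The green cone was near (1.4, 4.0) before and (4.7, 3.4) after, so it travelled √(3.3² + 0.6²) ≈ 3.4 units.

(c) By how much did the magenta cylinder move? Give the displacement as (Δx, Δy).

(0.4, 1.4)

From the two frames, the magenta cylinder sits at roughly (8.3, 3.3) before and (8.7, 4.7) after.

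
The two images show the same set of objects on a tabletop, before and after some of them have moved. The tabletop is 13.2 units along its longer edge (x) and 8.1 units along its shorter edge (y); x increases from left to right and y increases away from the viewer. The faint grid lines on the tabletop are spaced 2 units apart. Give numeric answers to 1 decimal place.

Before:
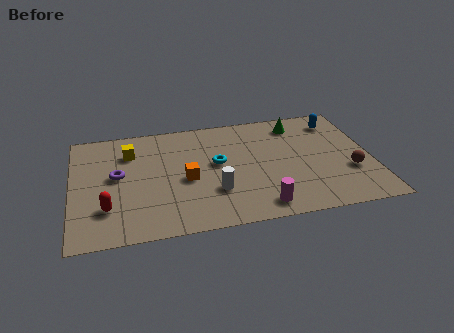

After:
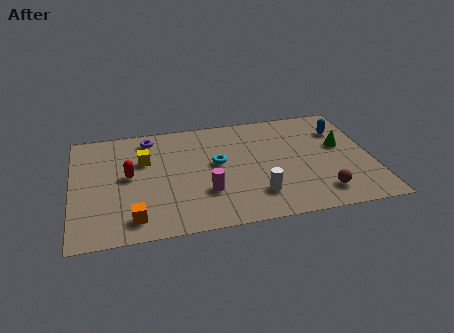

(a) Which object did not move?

the cyan torus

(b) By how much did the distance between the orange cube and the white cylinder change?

+3.8

They were about 1.6 units apart before and 5.4 after — 3.8 units further apart.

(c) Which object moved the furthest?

the orange cube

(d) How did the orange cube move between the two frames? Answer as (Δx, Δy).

(-2.4, -2.3)

The orange cube was at about (5.0, 3.6) and moved to about (2.6, 1.3).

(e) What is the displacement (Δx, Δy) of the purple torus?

(1.5, 2.5)

From the two frames, the purple torus sits at roughly (2.0, 4.4) before and (3.5, 6.9) after.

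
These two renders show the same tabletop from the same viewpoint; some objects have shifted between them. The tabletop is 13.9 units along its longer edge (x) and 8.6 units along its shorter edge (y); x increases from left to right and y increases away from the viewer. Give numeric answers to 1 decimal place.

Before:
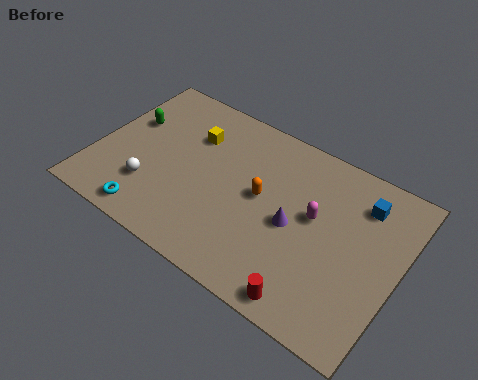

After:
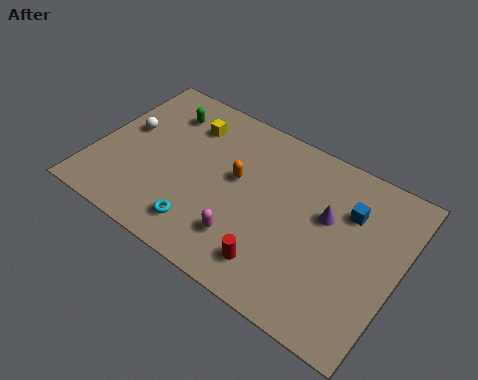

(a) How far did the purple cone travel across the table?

1.8

The purple cone was near (9.2, 4.0) before and (10.5, 5.2) after, so it travelled √(1.3² + 1.2²) ≈ 1.8 units.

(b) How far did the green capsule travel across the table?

1.9

The green capsule moved from about (1.2, 5.4) to (2.6, 6.7), a distance of √(1.4² + 1.3²) ≈ 1.9.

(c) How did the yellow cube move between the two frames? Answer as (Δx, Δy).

(-0.3, 0.5)

The yellow cube was at about (4.1, 6.1) and moved to about (3.8, 6.6).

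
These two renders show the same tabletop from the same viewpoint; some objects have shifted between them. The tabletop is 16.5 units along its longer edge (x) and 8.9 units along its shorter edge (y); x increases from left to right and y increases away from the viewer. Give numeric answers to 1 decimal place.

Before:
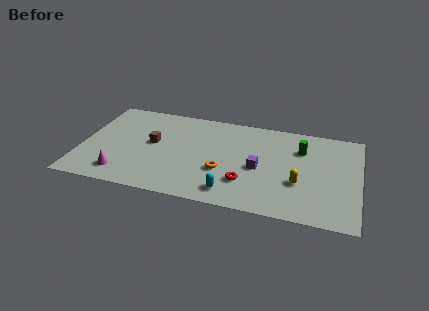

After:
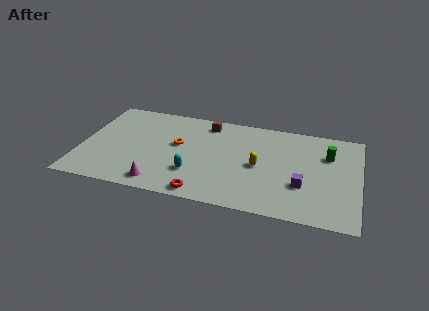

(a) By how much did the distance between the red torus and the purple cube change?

+4.4

Before: roughly 1.7 units apart; after: 6.1. That's 4.4 units further apart.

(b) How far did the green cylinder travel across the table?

1.6

From (13.0, 6.4) to (14.6, 6.2), the green cylinder covered √(1.6² + 0.2²) ≈ 1.6 units.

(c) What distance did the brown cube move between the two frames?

4.1

The brown cube moved from about (4.2, 4.9) to (7.3, 7.6), a distance of √(3.1² + 2.7²) ≈ 4.1.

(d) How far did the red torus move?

2.9

The red torus was near (9.9, 2.5) before and (7.5, 0.9) after, so it travelled √(2.4² + 1.6²) ≈ 2.9 units.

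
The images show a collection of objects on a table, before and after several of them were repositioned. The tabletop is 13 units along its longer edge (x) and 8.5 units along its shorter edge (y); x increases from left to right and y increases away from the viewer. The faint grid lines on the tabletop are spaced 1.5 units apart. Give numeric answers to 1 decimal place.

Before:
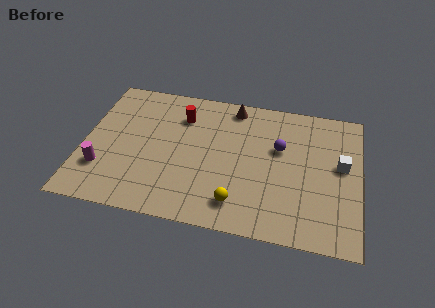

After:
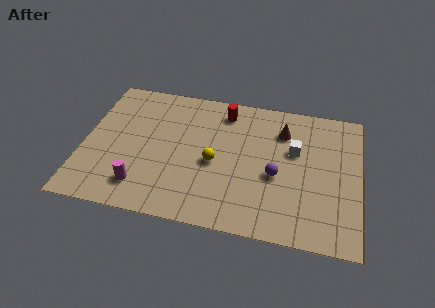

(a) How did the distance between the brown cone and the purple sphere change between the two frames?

-0.4

They were about 3.2 units apart before and 2.8 after — 0.4 units closer together.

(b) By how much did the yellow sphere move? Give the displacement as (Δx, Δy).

(-1.2, 2.2)

From the two frames, the yellow sphere sits at roughly (7.4, 1.6) before and (6.2, 3.8) after.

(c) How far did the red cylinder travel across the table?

2.1

The red cylinder moved from about (4.5, 6.4) to (6.5, 7.1), a distance of √(2.0² + 0.7²) ≈ 2.1.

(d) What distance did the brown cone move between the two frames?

2.6

The brown cone moved from about (6.9, 7.5) to (9.3, 6.4), a distance of √(2.4² + 1.1²) ≈ 2.6.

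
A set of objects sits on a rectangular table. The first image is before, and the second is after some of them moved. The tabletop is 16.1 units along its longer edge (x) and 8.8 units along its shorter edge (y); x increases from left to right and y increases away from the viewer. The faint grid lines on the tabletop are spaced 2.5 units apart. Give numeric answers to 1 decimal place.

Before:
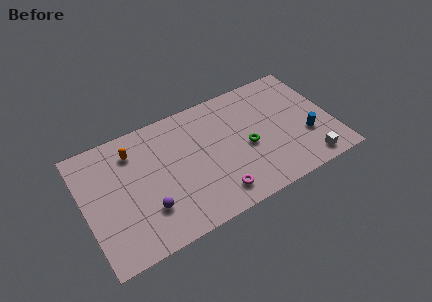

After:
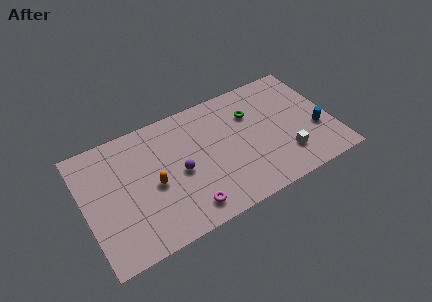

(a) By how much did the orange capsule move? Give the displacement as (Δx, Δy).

(1.0, -2.9)

The orange capsule was at about (3.4, 6.9) and moved to about (4.4, 4.0).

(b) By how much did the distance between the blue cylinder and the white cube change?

+0.5

Before: roughly 1.9 units apart; after: 2.4. That's 0.5 units further apart.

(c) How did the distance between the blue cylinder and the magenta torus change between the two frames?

+2.6

Before: roughly 6.4 units apart; after: 9.0. That's 2.6 units further apart.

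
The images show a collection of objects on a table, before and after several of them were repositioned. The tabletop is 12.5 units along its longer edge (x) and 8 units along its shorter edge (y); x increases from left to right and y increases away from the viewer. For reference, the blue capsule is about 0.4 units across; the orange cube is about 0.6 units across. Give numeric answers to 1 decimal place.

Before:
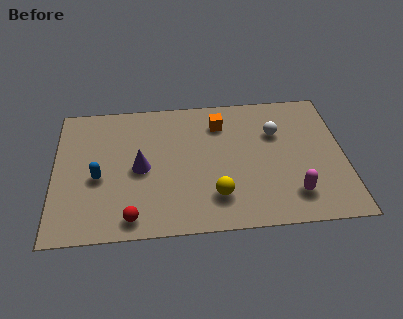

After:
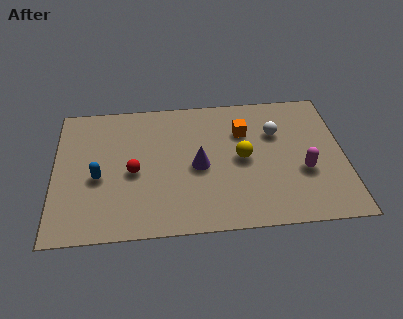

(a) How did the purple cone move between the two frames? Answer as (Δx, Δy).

(2.5, -0.1)

From the two frames, the purple cone sits at roughly (3.7, 3.8) before and (6.2, 3.7) after.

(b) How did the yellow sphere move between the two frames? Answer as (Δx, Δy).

(1.2, 2.1)

From the two frames, the yellow sphere sits at roughly (6.9, 1.9) before and (8.1, 4.0) after.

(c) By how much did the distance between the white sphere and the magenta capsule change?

-1.1

They were about 3.7 units apart before and 2.6 after — 1.1 units closer together.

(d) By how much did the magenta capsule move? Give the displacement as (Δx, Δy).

(0.5, 1.3)

The magenta capsule started near (10.2, 1.7) and ended near (10.7, 3.0).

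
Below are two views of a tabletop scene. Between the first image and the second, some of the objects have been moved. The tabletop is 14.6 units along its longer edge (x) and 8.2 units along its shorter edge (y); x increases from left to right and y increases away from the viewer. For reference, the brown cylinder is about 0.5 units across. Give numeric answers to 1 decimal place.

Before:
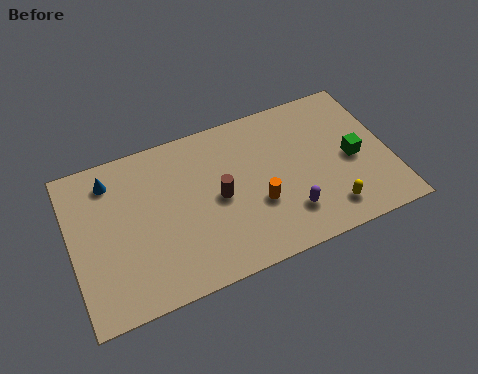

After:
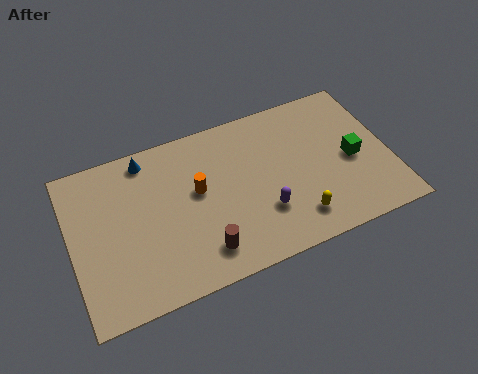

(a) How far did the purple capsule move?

1.2

From (9.7, 2.0) to (8.6, 2.5), the purple capsule covered √(1.1² + 0.5²) ≈ 1.2 units.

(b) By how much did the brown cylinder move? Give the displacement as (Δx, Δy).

(-1.0, -2.4)

The brown cylinder was at about (6.7, 4.0) and moved to about (5.7, 1.6).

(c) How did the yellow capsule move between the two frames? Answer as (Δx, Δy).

(-1.5, 0.1)

The yellow capsule started near (11.5, 1.5) and ended near (10.0, 1.6).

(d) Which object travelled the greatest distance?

the orange cylinder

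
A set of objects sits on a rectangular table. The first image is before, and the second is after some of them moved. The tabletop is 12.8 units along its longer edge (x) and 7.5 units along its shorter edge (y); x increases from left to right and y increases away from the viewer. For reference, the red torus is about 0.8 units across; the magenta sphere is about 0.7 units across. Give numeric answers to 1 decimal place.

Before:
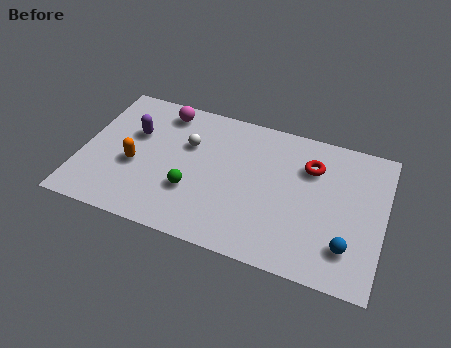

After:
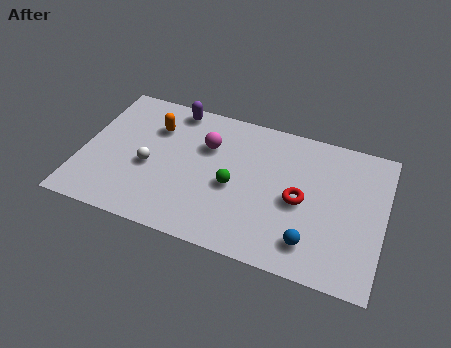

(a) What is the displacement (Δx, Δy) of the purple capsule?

(1.5, 1.9)

The purple capsule was at about (2.1, 4.8) and moved to about (3.6, 6.7).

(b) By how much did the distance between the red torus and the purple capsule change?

-1.0

The distance was about 7.5 in the first image and 6.5 in the second, so they moved 1.0 units closer together.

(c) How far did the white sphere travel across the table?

2.3

From (4.4, 4.9) to (2.9, 3.2), the white sphere covered √(1.5² + 1.7²) ≈ 2.3 units.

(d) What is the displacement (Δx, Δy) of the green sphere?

(1.7, 0.8)

The green sphere was at about (4.8, 2.5) and moved to about (6.5, 3.3).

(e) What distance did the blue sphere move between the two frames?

1.5

The blue sphere moved from about (11.4, 1.8) to (9.9, 1.5), a distance of √(1.5² + 0.3²) ≈ 1.5.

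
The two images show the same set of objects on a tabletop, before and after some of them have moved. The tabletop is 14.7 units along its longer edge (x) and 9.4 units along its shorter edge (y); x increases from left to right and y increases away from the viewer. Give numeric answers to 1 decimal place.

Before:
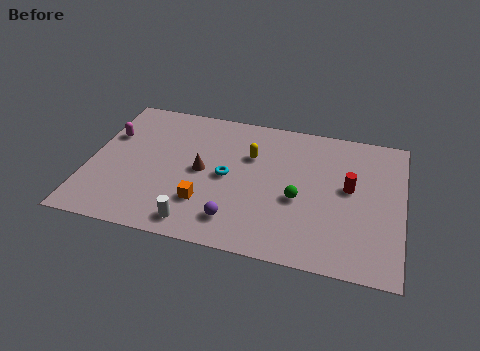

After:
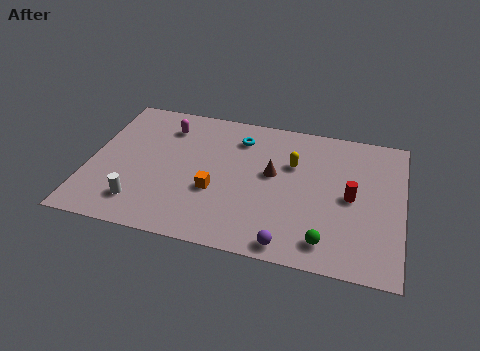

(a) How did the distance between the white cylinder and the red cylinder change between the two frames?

+2.1

Before: roughly 8.0 units apart; after: 10.1. That's 2.1 units further apart.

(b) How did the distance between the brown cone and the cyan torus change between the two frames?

+1.5

They were about 1.2 units apart before and 2.7 after — 1.5 units further apart.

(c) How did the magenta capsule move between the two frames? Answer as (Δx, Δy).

(2.6, 1.2)

The magenta capsule started near (0.8, 6.2) and ended near (3.4, 7.4).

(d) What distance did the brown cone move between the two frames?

3.4

The brown cone was near (5.3, 4.7) before and (8.6, 5.3) after, so it travelled √(3.3² + 0.6²) ≈ 3.4 units.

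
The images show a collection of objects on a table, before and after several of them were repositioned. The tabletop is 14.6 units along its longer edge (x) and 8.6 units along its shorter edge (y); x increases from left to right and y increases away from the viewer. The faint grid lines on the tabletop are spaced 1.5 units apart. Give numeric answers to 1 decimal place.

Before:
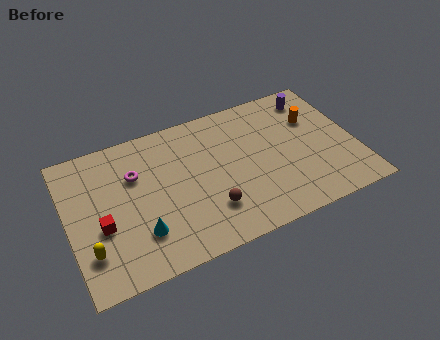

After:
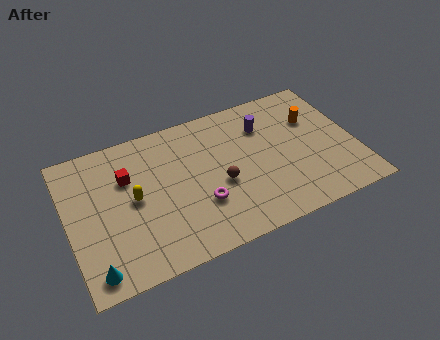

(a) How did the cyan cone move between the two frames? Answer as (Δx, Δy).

(-2.4, -1.2)

The cyan cone started near (3.4, 2.3) and ended near (1.0, 1.1).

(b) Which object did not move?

the orange cylinder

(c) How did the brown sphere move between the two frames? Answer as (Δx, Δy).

(0.7, 1.3)

The brown sphere started near (6.9, 2.3) and ended near (7.6, 3.6).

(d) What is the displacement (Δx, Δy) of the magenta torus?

(3.0, -3.0)

The magenta torus was at about (3.5, 5.8) and moved to about (6.5, 2.8).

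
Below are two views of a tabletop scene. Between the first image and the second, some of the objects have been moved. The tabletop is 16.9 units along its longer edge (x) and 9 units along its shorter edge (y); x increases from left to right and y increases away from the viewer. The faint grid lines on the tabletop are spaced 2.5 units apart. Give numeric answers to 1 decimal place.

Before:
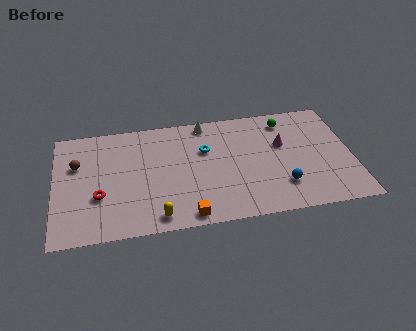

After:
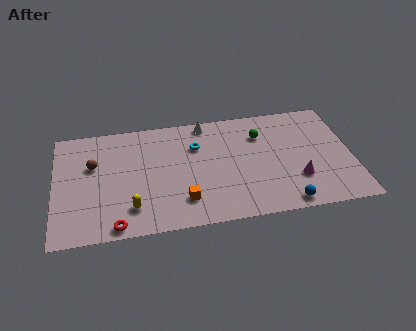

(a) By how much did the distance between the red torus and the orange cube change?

-1.4

They were about 5.4 units apart before and 4.0 after — 1.4 units closer together.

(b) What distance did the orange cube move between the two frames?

1.2

From (7.4, 0.9) to (7.2, 2.1), the orange cube covered √(0.2² + 1.2²) ≈ 1.2 units.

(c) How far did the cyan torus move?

0.6

The cyan torus moved from about (8.6, 5.9) to (8.1, 6.3), a distance of √(0.5² + 0.4²) ≈ 0.6.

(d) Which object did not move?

the white cone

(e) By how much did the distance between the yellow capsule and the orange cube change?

+1.2

They were about 1.7 units apart before and 2.9 after — 1.2 units further apart.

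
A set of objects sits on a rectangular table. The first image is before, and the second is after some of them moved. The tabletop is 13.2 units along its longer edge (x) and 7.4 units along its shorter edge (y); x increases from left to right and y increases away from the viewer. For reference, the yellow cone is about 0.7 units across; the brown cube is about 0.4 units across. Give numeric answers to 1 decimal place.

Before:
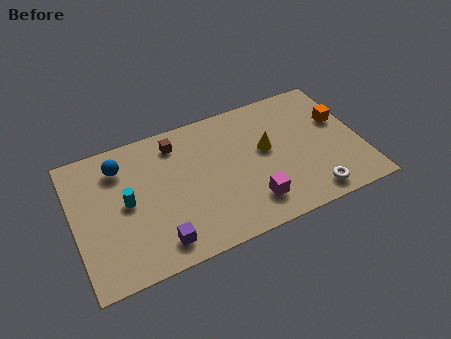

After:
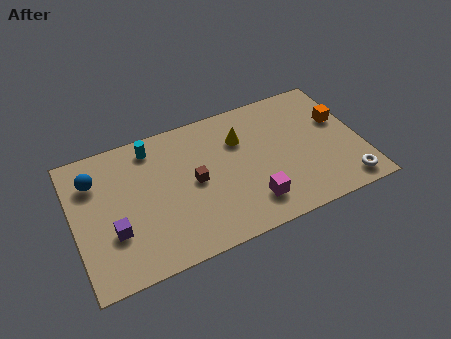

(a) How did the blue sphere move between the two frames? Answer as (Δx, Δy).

(-1.2, -0.3)

The blue sphere was at about (2.3, 5.8) and moved to about (1.1, 5.5).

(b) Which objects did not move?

the magenta cube and the orange cube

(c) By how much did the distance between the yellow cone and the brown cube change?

-1.7

Before: roughly 4.4 units apart; after: 2.7. That's 1.7 units closer together.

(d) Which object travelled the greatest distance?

the cyan cylinder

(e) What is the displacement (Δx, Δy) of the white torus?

(1.6, 0.0)

The white torus was at about (10.6, 1.0) and moved to about (12.2, 1.0).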